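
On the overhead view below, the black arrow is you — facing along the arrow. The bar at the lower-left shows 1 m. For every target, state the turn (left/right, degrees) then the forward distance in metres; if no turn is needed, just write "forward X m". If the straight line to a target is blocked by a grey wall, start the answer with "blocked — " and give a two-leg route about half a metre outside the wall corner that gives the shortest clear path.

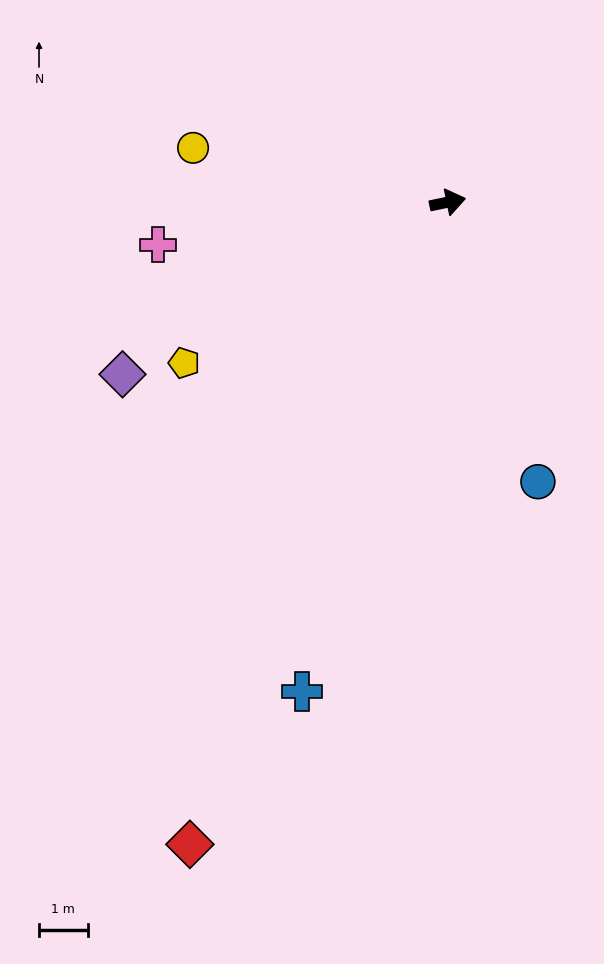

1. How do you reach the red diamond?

turn right 124°, forward 14.2 m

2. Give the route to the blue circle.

turn right 84°, forward 6.0 m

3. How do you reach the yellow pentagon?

turn right 160°, forward 6.4 m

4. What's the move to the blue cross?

turn right 118°, forward 10.5 m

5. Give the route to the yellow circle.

turn left 156°, forward 5.4 m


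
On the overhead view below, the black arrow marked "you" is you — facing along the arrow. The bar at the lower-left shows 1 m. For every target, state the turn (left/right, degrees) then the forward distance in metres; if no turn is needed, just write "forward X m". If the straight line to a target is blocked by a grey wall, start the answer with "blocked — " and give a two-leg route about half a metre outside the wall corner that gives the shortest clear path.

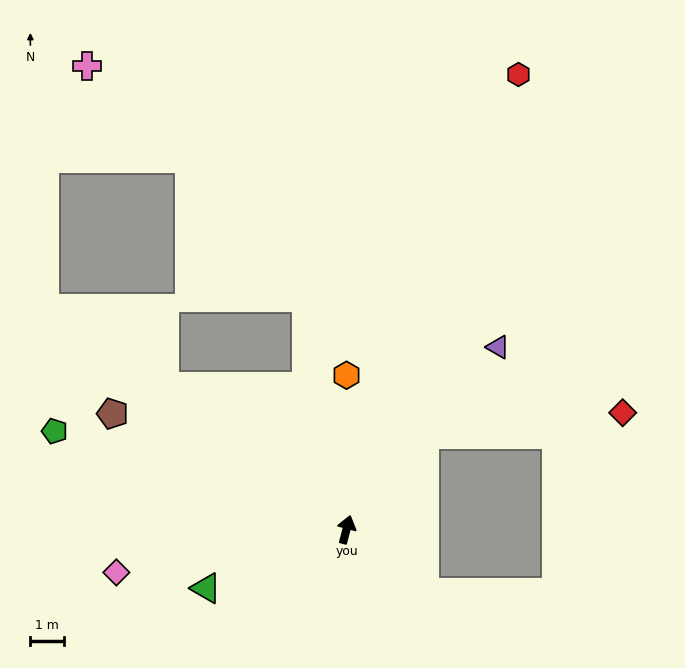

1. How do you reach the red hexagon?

turn right 6°, forward 14.3 m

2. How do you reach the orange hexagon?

turn left 15°, forward 4.5 m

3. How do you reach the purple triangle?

turn right 25°, forward 7.0 m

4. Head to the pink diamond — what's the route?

turn left 115°, forward 6.9 m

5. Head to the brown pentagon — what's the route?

turn left 78°, forward 7.7 m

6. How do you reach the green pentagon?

turn left 86°, forward 9.1 m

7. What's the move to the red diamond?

blocked — turn right 25°, forward 3.6 m, then turn right 44°, forward 5.9 m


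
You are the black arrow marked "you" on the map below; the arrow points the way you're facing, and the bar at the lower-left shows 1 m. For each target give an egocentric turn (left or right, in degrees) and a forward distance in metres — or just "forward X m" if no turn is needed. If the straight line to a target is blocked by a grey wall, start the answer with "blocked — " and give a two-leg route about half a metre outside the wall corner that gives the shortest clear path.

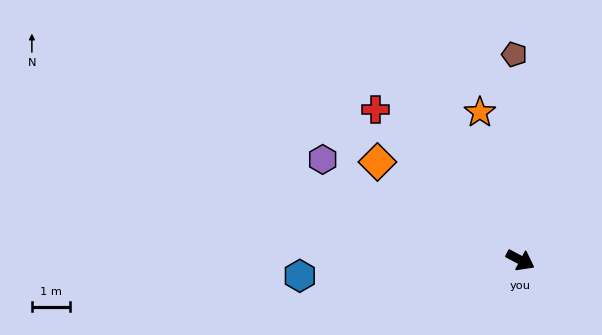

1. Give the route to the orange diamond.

turn left 174°, forward 4.6 m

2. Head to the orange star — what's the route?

turn left 133°, forward 4.0 m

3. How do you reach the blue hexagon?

turn right 148°, forward 5.8 m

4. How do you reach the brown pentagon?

turn left 120°, forward 5.4 m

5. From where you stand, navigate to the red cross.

turn left 162°, forward 5.5 m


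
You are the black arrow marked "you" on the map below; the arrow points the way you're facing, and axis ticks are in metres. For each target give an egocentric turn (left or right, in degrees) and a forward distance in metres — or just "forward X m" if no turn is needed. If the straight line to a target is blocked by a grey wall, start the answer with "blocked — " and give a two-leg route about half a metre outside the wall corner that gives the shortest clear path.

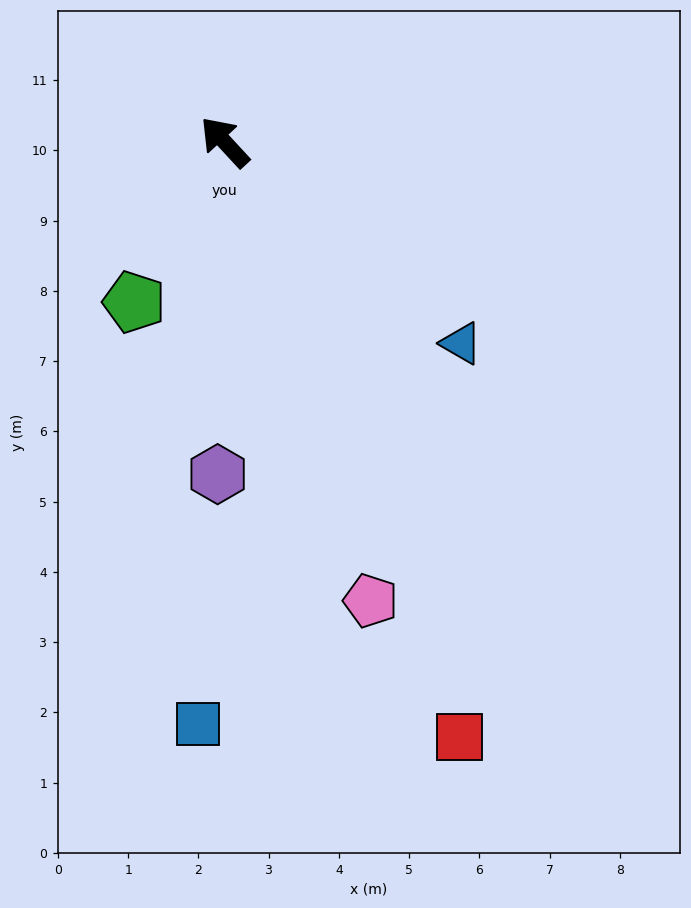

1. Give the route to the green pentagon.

turn left 108°, forward 2.6 m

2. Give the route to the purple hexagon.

turn left 136°, forward 4.7 m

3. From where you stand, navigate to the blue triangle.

turn right 173°, forward 4.4 m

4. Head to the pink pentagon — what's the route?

turn left 155°, forward 6.9 m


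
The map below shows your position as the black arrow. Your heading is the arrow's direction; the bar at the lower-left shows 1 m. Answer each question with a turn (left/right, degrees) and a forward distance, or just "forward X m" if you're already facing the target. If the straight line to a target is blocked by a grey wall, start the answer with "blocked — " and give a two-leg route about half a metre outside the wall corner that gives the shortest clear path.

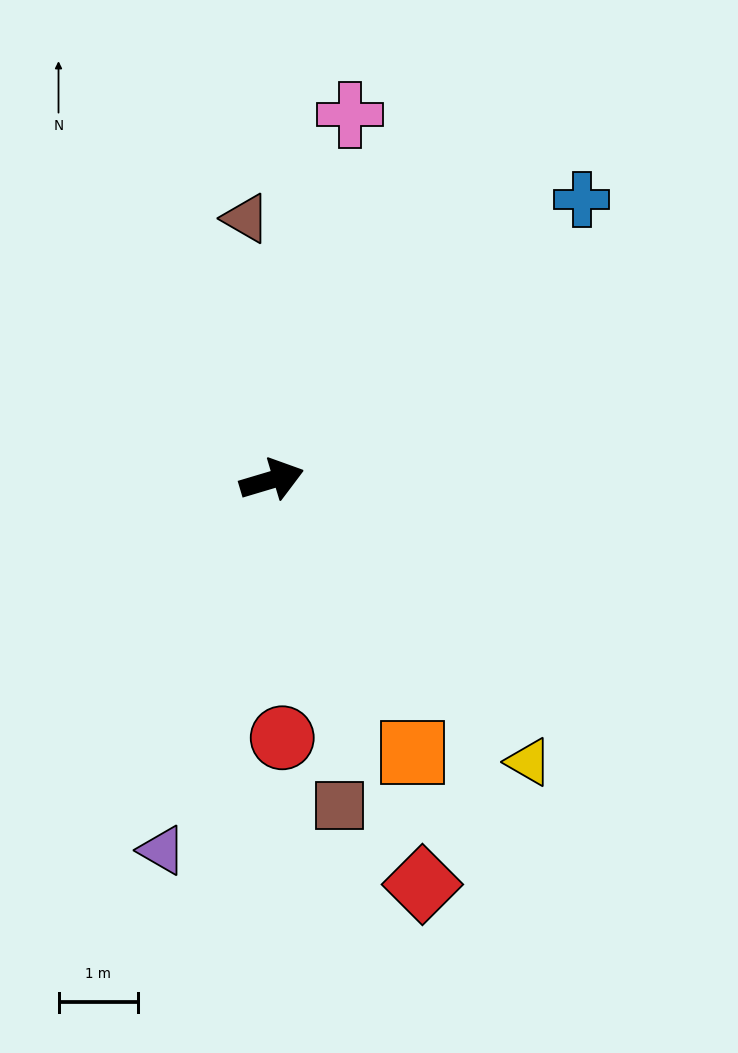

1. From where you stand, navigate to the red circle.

turn right 104°, forward 3.2 m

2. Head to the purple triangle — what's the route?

turn right 123°, forward 4.9 m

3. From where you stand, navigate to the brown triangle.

turn left 79°, forward 3.3 m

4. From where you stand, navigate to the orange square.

turn right 79°, forward 3.9 m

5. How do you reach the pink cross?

turn left 61°, forward 4.7 m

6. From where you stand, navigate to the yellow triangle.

turn right 64°, forward 4.8 m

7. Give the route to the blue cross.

turn left 26°, forward 5.3 m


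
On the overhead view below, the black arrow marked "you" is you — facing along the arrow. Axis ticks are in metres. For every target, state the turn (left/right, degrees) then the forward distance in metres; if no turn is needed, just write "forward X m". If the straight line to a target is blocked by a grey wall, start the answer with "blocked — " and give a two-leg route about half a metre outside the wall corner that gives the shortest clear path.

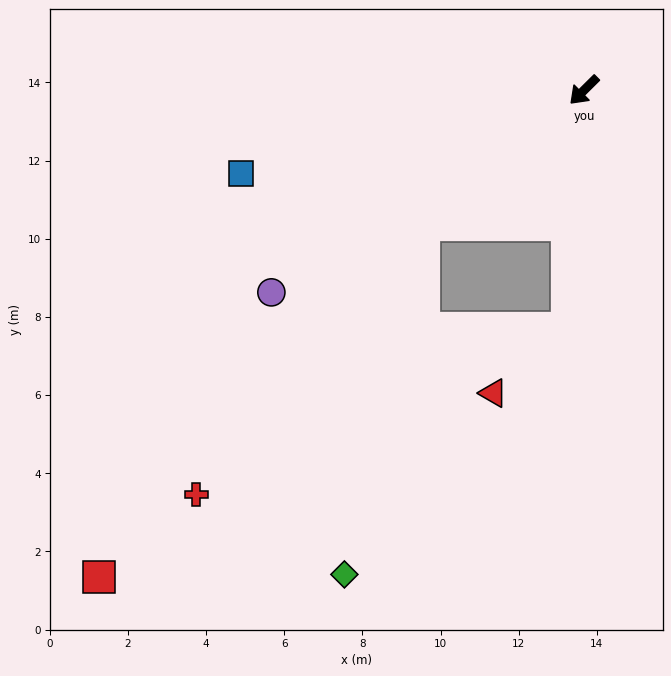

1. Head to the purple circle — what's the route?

turn right 12°, forward 9.5 m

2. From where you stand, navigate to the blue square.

turn right 31°, forward 9.0 m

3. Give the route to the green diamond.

blocked — turn right 5°, forward 5.4 m, then turn left 38°, forward 9.2 m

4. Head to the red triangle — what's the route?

blocked — turn left 41°, forward 6.1 m, then turn right 45°, forward 2.5 m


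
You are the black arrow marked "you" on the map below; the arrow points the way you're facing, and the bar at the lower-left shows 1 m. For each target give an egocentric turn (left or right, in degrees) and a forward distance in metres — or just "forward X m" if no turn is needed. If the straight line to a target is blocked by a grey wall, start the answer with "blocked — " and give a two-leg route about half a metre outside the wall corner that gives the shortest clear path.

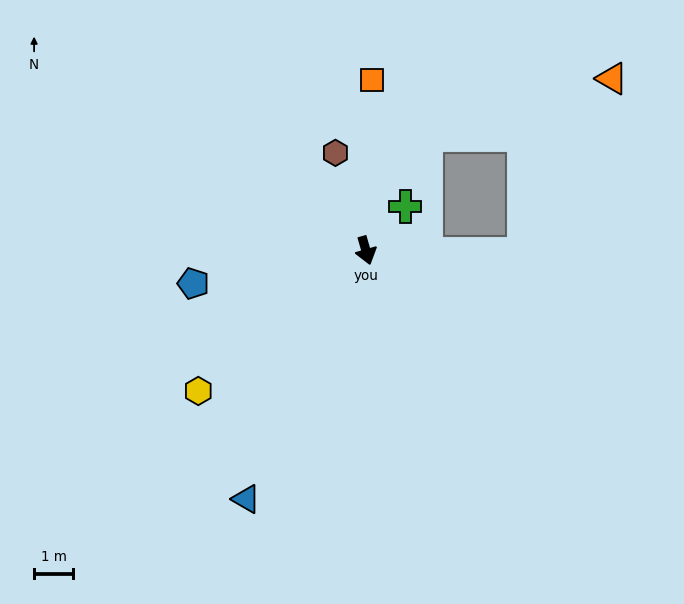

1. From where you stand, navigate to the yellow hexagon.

turn right 66°, forward 5.6 m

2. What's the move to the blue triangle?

turn right 42°, forward 7.1 m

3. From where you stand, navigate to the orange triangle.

blocked — turn left 73°, forward 4.1 m, then turn left 64°, forward 5.1 m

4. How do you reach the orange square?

turn left 162°, forward 4.4 m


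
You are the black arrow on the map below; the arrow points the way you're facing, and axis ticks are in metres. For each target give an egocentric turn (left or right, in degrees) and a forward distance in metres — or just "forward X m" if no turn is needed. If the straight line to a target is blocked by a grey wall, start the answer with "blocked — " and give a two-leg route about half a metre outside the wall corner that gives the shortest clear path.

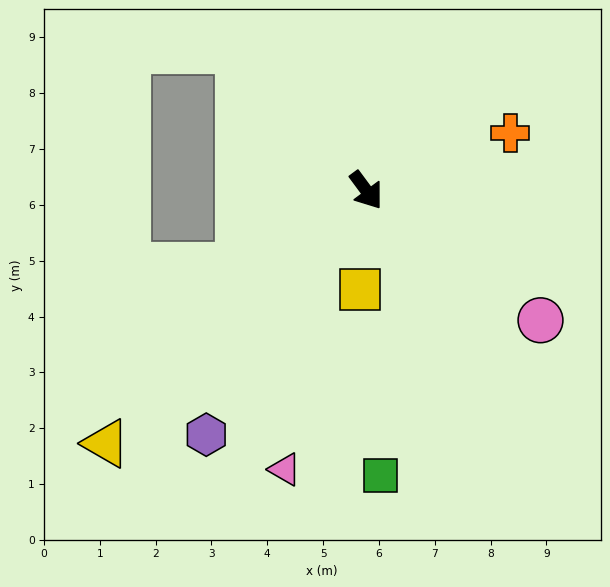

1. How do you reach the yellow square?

turn right 40°, forward 1.8 m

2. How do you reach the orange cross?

turn left 75°, forward 2.8 m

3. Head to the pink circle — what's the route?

turn left 17°, forward 3.9 m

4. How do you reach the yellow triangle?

turn right 82°, forward 6.5 m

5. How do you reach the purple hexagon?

turn right 70°, forward 5.2 m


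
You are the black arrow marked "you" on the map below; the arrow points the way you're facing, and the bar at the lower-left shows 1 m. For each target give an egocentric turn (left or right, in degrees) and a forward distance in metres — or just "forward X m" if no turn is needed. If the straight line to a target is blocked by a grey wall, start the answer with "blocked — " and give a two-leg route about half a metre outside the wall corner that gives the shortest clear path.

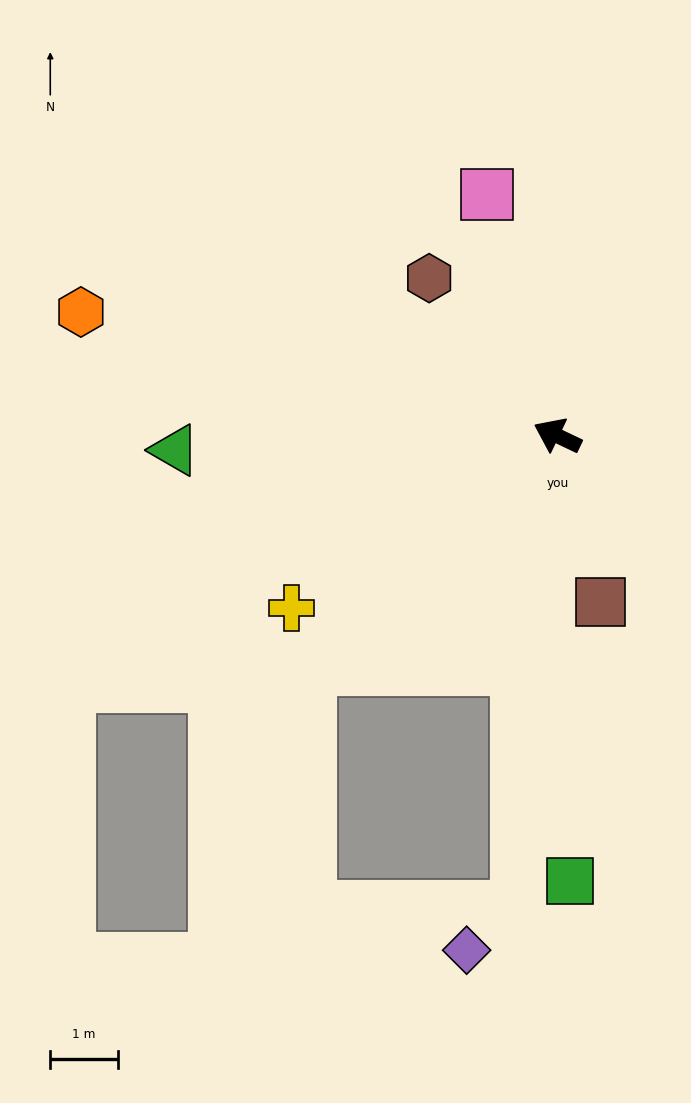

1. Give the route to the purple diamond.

blocked — turn left 111°, forward 7.0 m, then turn right 48°, forward 1.0 m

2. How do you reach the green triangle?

turn left 28°, forward 5.7 m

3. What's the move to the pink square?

turn right 48°, forward 3.7 m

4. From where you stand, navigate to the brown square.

turn left 130°, forward 2.5 m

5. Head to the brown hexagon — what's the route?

turn right 25°, forward 3.0 m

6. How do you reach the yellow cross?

turn left 58°, forward 4.7 m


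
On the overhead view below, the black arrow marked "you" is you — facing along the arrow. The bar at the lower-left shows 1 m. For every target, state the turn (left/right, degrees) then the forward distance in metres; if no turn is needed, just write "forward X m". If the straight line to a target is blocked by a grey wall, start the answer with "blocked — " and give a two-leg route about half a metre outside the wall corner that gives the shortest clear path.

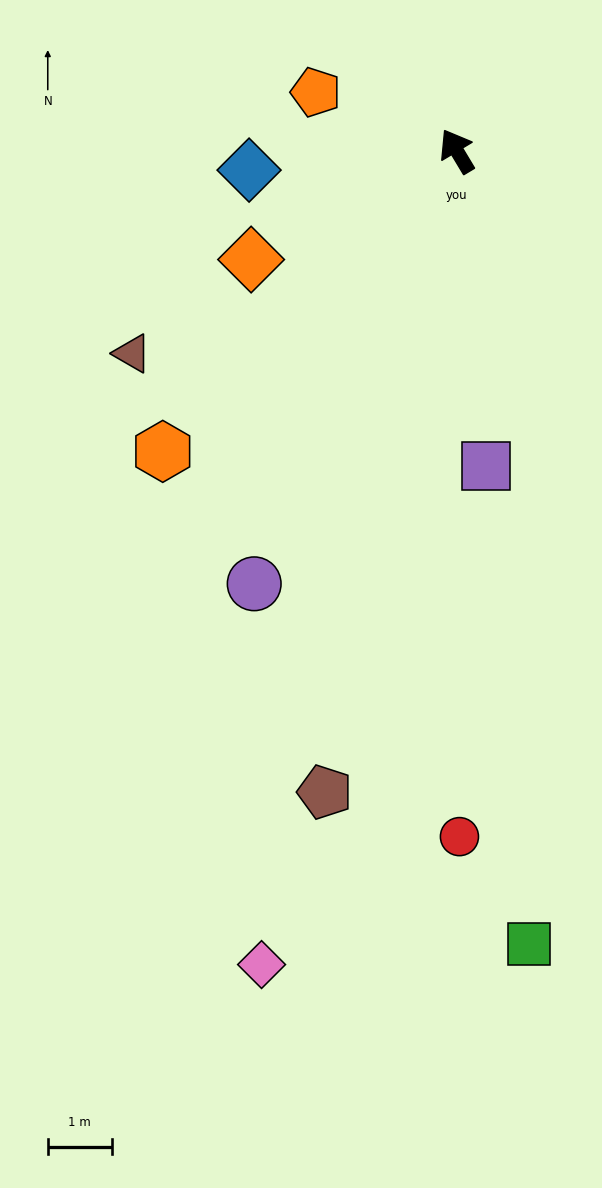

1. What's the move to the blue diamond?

turn left 64°, forward 3.3 m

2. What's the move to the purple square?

turn left 154°, forward 5.0 m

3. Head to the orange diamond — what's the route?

turn left 87°, forward 3.6 m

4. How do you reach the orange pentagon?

turn left 36°, forward 2.4 m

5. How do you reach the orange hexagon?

turn left 105°, forward 6.6 m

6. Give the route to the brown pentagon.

turn left 137°, forward 10.2 m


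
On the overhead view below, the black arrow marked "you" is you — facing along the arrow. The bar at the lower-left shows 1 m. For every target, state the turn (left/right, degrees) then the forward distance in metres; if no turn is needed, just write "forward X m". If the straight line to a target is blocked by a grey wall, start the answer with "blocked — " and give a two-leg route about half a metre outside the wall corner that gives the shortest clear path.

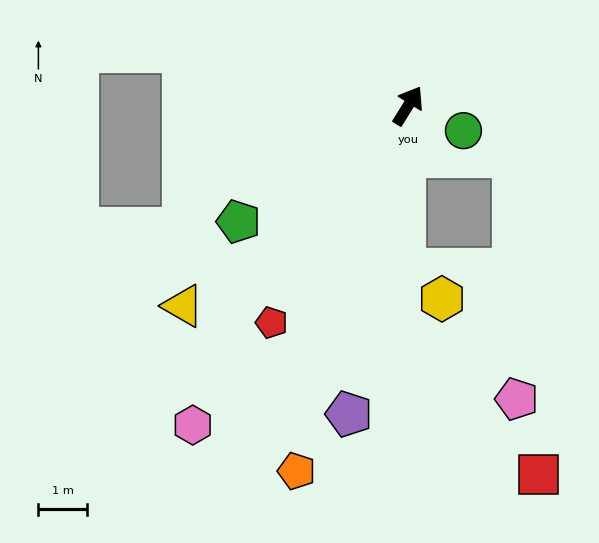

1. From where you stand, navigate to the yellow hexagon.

blocked — turn right 149°, forward 3.3 m, then turn left 51°, forward 1.0 m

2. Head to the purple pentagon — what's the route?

turn right 159°, forward 6.4 m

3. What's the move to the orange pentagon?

turn right 165°, forward 7.8 m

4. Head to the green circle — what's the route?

turn right 83°, forward 1.2 m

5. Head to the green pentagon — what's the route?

turn left 156°, forward 4.2 m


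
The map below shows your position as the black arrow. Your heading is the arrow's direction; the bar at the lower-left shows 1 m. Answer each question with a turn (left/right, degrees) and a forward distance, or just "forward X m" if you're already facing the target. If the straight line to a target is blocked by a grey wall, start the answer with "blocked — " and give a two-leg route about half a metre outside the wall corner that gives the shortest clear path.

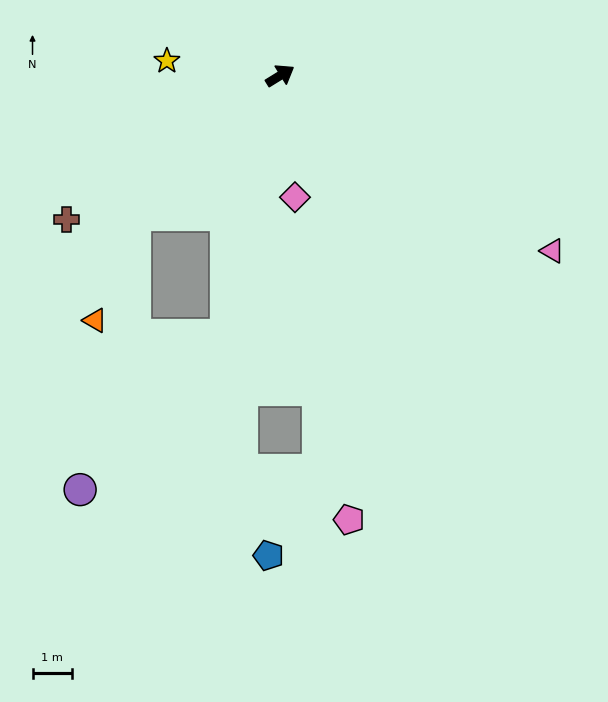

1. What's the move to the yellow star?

turn left 141°, forward 2.9 m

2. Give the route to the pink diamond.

turn right 115°, forward 3.1 m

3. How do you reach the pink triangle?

turn right 65°, forward 8.3 m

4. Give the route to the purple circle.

blocked — turn right 133°, forward 6.8 m, then turn right 32°, forward 5.4 m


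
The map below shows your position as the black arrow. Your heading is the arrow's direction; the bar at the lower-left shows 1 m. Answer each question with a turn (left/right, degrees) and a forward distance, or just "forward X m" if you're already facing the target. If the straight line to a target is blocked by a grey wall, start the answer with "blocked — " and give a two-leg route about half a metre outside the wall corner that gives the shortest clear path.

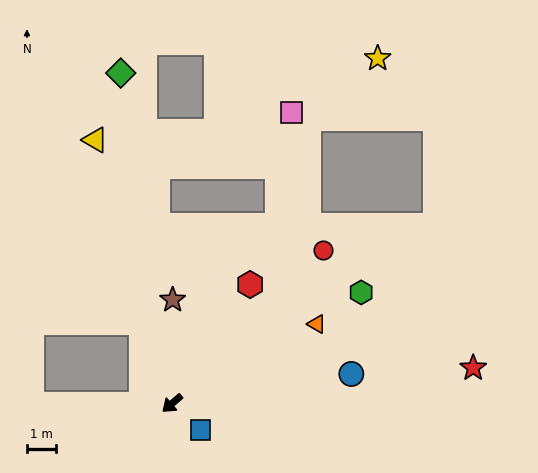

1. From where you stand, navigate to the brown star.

turn right 131°, forward 3.6 m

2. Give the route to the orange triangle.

turn left 168°, forward 5.7 m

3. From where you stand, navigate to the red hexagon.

turn right 164°, forward 4.9 m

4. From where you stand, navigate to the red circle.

turn right 175°, forward 7.4 m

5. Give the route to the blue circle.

turn left 149°, forward 6.2 m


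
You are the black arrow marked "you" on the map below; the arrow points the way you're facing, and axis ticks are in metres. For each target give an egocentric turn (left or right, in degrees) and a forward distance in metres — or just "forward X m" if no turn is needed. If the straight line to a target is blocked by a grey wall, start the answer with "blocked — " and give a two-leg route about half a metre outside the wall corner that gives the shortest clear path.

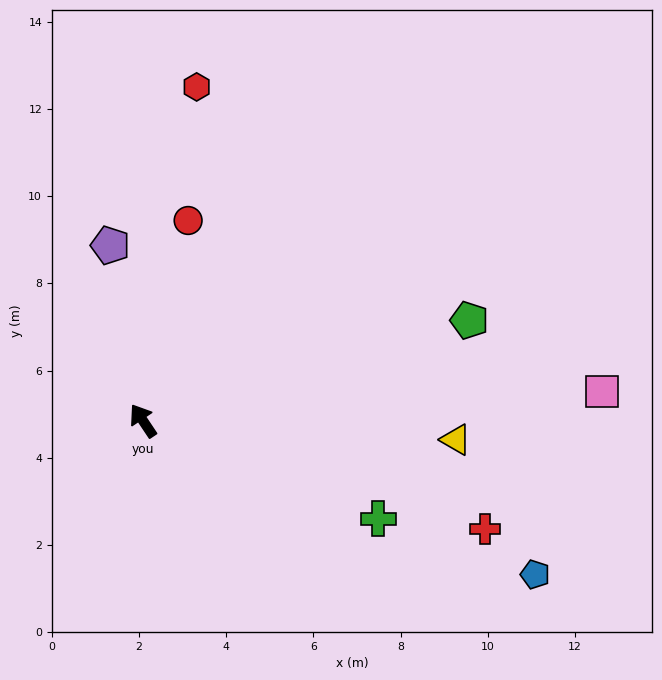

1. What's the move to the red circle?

turn right 46°, forward 4.7 m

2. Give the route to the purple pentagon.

turn right 23°, forward 4.1 m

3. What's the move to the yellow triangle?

turn right 127°, forward 7.2 m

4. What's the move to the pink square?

turn right 120°, forward 10.5 m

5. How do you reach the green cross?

turn right 146°, forward 5.8 m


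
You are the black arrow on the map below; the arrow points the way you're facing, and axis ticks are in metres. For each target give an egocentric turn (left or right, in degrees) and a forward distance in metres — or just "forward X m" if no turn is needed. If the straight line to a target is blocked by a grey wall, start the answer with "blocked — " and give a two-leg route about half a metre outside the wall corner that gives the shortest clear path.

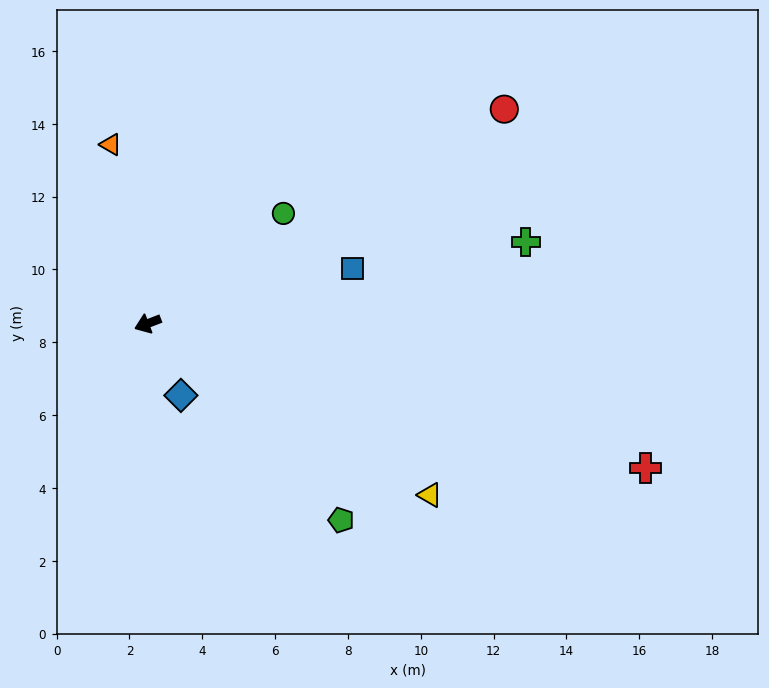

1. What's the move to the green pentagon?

turn left 113°, forward 7.6 m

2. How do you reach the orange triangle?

turn right 99°, forward 5.0 m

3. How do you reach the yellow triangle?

turn left 128°, forward 9.1 m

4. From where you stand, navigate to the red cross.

turn left 143°, forward 14.2 m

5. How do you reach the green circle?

turn right 162°, forward 4.8 m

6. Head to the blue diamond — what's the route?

turn left 94°, forward 2.2 m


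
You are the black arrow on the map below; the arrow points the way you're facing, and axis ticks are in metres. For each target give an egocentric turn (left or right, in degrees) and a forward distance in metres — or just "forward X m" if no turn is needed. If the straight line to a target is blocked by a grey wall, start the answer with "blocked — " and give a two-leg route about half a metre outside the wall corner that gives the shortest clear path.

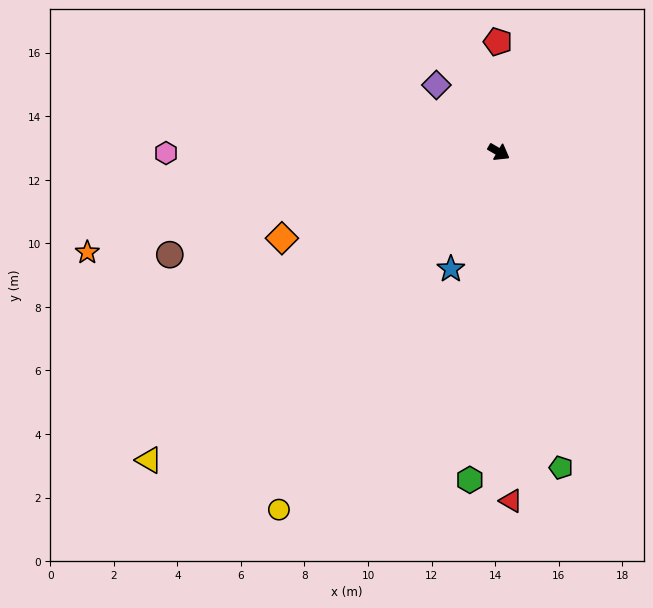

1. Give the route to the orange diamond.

turn right 128°, forward 7.3 m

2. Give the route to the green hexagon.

turn right 65°, forward 10.4 m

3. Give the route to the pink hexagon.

turn right 150°, forward 10.5 m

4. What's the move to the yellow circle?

turn right 91°, forward 13.2 m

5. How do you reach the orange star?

turn right 136°, forward 13.3 m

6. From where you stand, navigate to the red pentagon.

turn left 121°, forward 3.5 m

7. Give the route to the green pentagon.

turn right 49°, forward 10.1 m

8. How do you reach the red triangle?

turn right 58°, forward 11.0 m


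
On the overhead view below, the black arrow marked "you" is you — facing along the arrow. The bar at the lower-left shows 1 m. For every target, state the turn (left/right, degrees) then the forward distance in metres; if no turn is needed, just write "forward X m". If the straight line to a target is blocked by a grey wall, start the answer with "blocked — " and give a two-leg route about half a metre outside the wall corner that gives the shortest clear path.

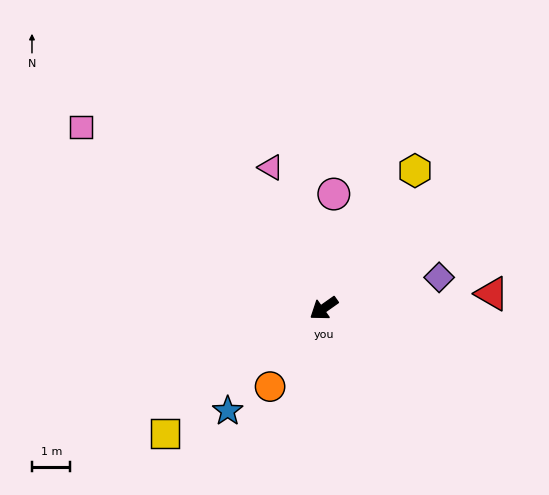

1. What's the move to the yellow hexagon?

turn right 159°, forward 4.3 m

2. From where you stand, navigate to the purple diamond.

turn left 160°, forward 3.1 m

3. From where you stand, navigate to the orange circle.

turn left 20°, forward 2.5 m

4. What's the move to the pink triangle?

turn right 105°, forward 3.9 m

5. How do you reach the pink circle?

turn right 130°, forward 3.0 m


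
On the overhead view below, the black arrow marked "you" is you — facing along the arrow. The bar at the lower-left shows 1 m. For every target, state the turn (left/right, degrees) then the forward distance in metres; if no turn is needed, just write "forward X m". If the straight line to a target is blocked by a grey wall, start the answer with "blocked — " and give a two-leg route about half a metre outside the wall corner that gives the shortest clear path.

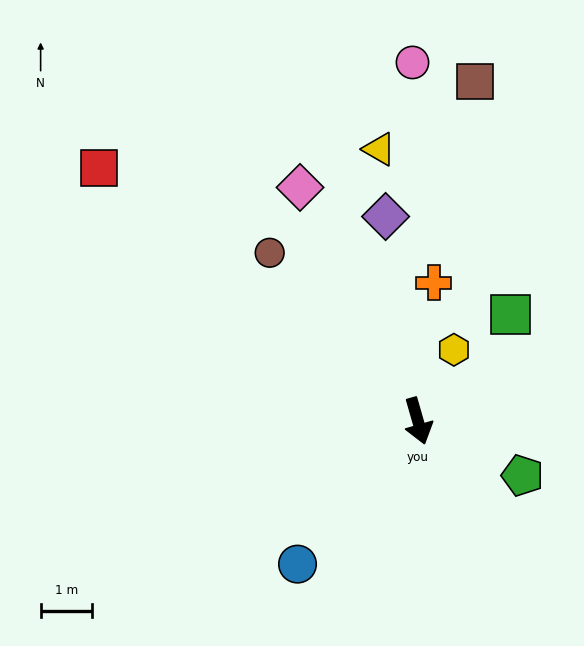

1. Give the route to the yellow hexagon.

turn left 137°, forward 1.5 m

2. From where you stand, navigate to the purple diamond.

turn left 173°, forward 4.0 m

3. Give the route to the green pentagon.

turn left 47°, forward 2.3 m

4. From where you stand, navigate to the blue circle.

turn right 56°, forward 3.6 m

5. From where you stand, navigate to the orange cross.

turn left 158°, forward 2.7 m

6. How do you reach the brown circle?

turn right 155°, forward 4.3 m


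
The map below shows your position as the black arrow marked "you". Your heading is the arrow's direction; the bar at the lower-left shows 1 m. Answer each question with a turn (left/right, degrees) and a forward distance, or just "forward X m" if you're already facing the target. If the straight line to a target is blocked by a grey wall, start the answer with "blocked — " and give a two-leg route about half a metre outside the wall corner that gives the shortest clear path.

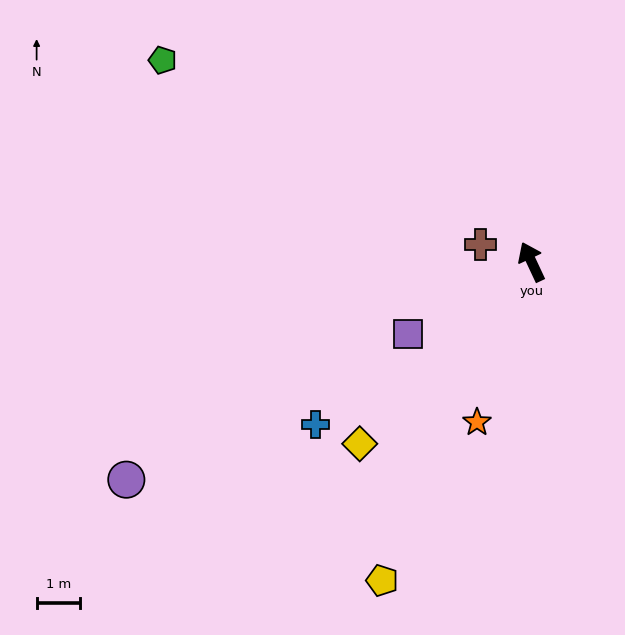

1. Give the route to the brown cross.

turn left 46°, forward 1.2 m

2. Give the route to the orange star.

turn left 136°, forward 3.9 m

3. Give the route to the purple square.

turn left 95°, forward 3.3 m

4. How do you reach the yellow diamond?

turn left 112°, forward 5.7 m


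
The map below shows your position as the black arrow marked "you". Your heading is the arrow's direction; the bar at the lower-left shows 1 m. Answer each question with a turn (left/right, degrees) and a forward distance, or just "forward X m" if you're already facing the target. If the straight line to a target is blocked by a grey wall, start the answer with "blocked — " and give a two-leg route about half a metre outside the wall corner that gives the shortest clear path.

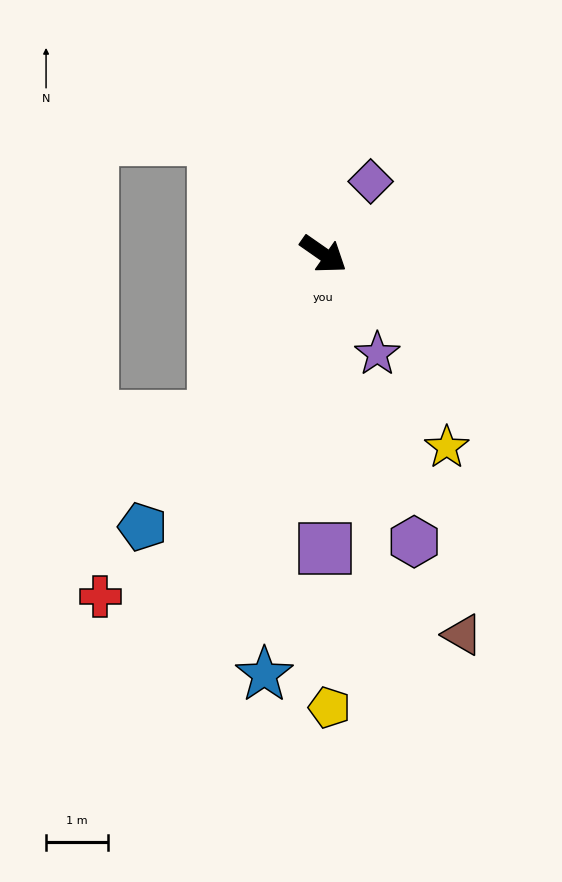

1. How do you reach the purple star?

turn right 27°, forward 1.8 m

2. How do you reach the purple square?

turn right 55°, forward 4.8 m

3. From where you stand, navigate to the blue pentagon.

turn right 89°, forward 5.3 m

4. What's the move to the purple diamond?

turn left 92°, forward 1.4 m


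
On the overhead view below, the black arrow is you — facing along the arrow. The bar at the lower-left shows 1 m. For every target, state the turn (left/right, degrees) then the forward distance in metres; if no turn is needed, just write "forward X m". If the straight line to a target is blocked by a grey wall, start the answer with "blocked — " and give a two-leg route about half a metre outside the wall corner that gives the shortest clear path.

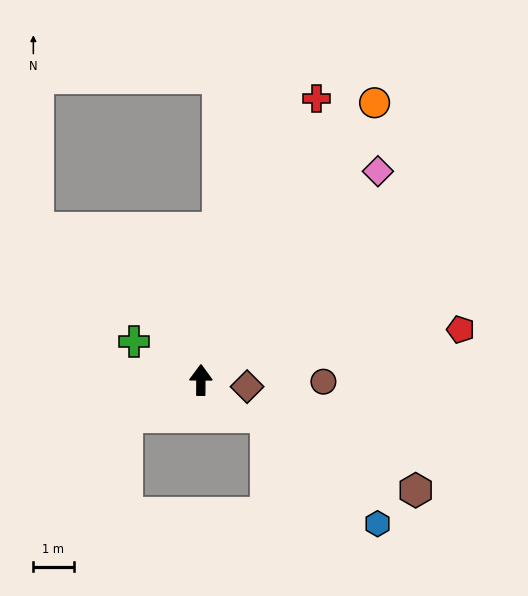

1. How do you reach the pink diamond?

turn right 40°, forward 6.8 m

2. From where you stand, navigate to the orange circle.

turn right 32°, forward 8.1 m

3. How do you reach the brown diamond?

turn right 98°, forward 1.2 m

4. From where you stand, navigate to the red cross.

turn right 22°, forward 7.6 m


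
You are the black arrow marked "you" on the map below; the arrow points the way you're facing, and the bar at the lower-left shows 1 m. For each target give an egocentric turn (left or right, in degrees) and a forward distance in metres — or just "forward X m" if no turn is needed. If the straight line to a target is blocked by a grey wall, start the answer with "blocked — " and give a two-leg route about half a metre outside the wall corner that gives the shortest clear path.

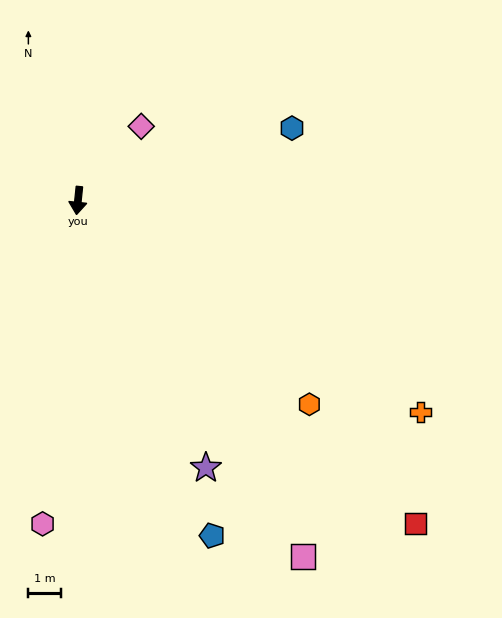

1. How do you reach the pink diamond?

turn left 145°, forward 3.0 m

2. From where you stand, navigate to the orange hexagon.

turn left 55°, forward 9.5 m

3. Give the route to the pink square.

turn left 38°, forward 13.0 m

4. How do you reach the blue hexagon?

turn left 115°, forward 7.0 m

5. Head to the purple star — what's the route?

turn left 31°, forward 9.2 m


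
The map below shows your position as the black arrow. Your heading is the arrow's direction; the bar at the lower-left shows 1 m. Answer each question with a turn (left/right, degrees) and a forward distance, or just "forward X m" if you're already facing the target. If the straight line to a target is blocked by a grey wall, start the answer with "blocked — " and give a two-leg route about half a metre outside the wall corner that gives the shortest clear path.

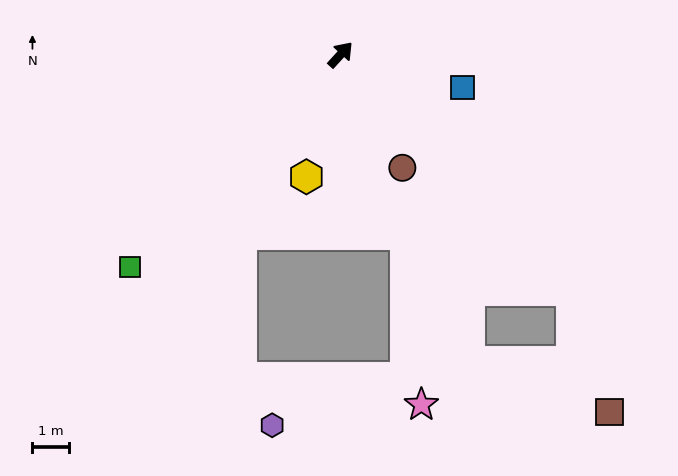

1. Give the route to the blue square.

turn right 63°, forward 3.5 m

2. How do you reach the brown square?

blocked — turn right 93°, forward 9.0 m, then turn right 27°, forward 3.5 m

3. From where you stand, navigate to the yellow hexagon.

turn right 153°, forward 3.5 m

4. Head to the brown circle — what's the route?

turn right 109°, forward 3.5 m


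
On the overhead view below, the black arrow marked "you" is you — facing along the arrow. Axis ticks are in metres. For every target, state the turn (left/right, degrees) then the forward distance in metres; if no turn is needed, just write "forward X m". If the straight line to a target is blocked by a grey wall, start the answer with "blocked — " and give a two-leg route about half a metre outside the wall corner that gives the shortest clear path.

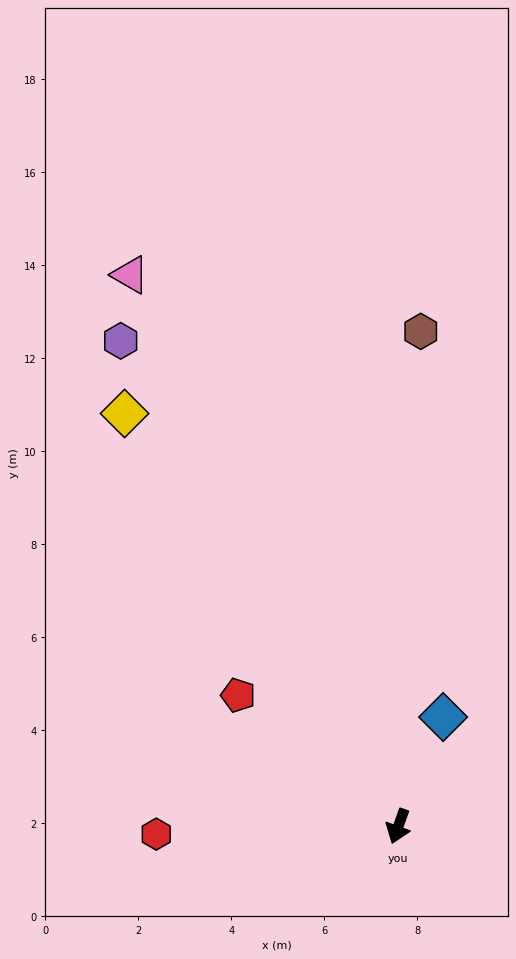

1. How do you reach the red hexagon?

turn right 68°, forward 5.2 m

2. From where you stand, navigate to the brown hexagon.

turn right 163°, forward 10.7 m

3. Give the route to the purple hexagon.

turn right 130°, forward 12.0 m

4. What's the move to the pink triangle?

turn right 134°, forward 13.2 m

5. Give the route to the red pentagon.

turn right 110°, forward 4.4 m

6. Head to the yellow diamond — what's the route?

turn right 127°, forward 10.6 m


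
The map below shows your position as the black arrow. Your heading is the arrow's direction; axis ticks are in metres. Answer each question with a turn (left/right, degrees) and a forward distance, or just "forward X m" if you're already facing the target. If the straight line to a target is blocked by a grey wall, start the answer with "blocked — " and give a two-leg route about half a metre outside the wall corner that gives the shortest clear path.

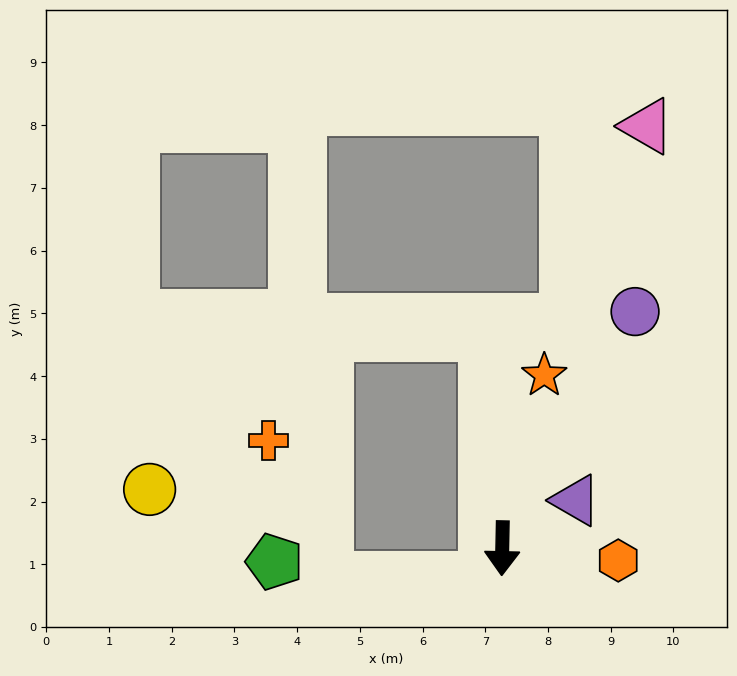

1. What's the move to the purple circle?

turn left 152°, forward 4.3 m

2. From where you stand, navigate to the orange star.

turn left 168°, forward 2.8 m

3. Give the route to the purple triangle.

turn left 124°, forward 1.4 m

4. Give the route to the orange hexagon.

turn left 85°, forward 1.9 m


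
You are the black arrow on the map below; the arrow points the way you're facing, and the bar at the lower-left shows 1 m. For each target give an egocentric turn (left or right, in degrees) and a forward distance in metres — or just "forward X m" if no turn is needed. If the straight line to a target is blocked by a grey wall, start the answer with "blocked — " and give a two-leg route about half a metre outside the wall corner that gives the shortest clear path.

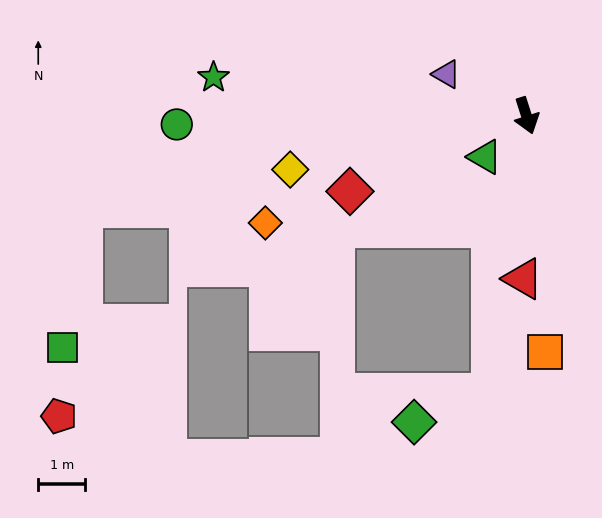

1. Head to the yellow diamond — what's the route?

turn right 95°, forward 5.2 m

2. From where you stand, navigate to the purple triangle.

turn right 135°, forward 1.9 m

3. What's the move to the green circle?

turn right 106°, forward 7.5 m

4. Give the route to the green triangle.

turn right 63°, forward 1.2 m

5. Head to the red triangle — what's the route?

turn right 19°, forward 3.5 m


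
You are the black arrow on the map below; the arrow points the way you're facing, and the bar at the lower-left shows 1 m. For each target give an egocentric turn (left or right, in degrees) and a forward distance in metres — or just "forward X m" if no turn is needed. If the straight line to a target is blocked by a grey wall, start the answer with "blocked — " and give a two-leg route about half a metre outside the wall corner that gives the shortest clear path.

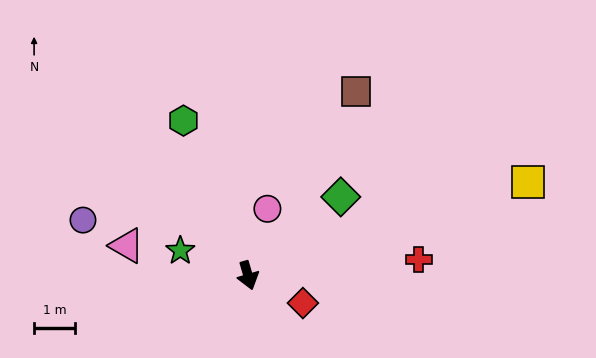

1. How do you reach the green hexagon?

turn right 174°, forward 4.1 m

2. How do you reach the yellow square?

turn left 92°, forward 7.3 m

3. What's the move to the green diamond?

turn left 114°, forward 3.0 m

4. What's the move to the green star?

turn right 126°, forward 1.8 m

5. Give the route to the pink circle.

turn left 148°, forward 1.7 m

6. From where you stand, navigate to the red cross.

turn left 79°, forward 4.2 m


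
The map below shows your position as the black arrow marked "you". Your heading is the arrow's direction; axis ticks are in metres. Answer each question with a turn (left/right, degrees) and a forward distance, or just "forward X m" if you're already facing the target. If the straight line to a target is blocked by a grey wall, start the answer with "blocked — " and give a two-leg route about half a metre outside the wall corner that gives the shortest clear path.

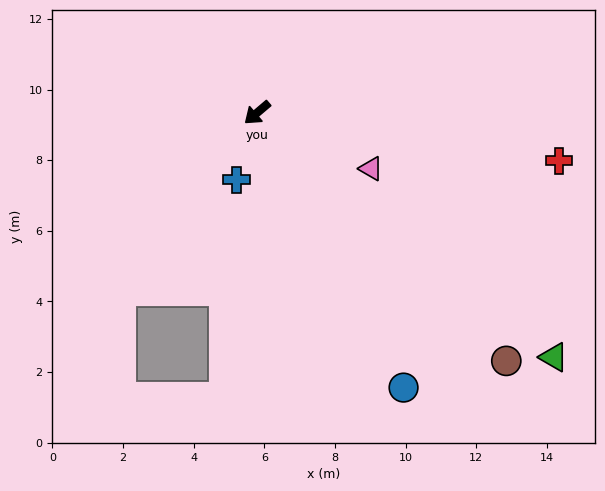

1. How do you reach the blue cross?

turn left 33°, forward 2.0 m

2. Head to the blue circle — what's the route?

turn left 78°, forward 8.8 m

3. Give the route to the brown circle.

turn left 95°, forward 10.0 m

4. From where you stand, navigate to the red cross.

turn left 131°, forward 8.7 m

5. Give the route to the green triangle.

turn left 100°, forward 10.9 m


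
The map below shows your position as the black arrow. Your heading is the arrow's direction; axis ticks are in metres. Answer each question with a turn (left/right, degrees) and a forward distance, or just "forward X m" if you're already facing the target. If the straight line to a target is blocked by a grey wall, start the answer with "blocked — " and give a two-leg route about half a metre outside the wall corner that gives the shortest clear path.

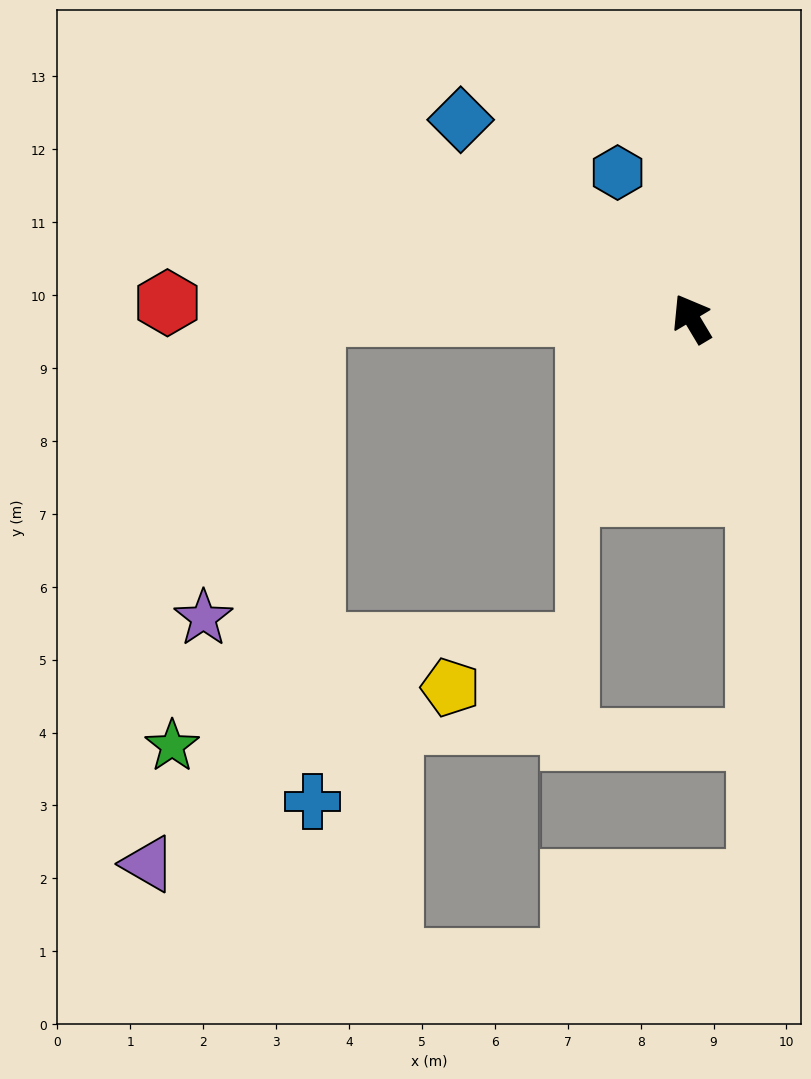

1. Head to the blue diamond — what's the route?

turn left 18°, forward 4.2 m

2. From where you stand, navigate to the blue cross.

blocked — turn left 59°, forward 5.2 m, then turn left 90°, forward 6.7 m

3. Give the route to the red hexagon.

turn left 57°, forward 7.2 m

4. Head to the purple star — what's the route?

blocked — turn left 59°, forward 5.2 m, then turn left 70°, forward 4.4 m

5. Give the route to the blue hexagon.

turn right 4°, forward 2.2 m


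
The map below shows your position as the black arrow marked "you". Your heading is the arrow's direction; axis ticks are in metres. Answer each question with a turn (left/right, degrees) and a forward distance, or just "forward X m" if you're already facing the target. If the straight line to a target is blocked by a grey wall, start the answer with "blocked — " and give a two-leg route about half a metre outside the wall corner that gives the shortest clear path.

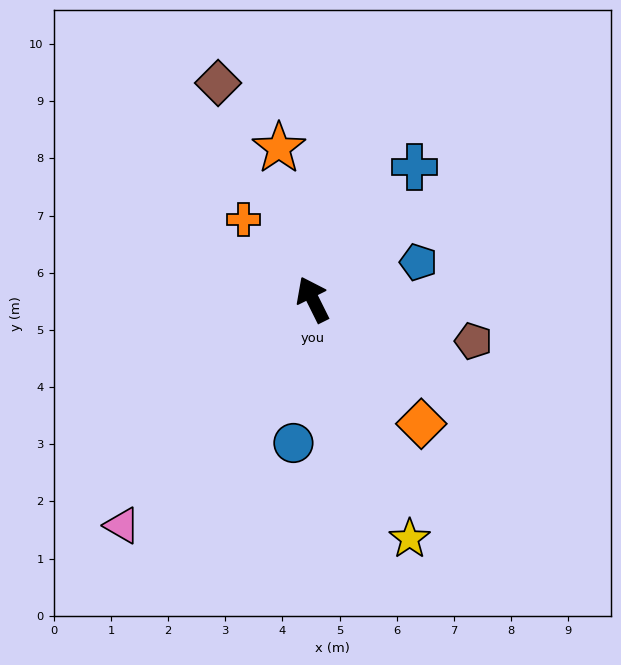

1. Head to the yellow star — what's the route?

turn left 176°, forward 4.5 m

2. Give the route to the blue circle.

turn left 146°, forward 2.5 m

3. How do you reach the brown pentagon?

turn right 131°, forward 2.9 m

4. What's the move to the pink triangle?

turn left 113°, forward 5.2 m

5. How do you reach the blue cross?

turn right 64°, forward 2.9 m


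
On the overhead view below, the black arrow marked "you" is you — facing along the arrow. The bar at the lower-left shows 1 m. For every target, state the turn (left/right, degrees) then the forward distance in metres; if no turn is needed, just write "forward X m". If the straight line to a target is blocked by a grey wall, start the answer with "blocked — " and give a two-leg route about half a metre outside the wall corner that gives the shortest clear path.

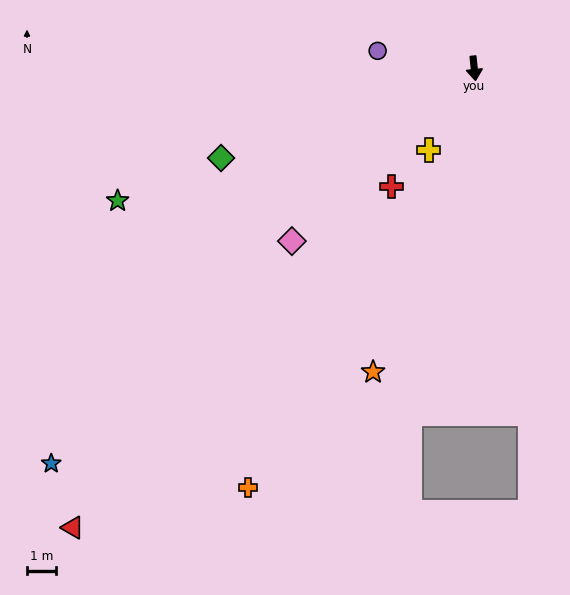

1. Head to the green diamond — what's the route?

turn right 76°, forward 9.3 m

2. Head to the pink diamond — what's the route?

turn right 52°, forward 8.7 m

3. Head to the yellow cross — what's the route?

turn right 35°, forward 3.2 m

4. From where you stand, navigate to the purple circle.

turn right 106°, forward 3.4 m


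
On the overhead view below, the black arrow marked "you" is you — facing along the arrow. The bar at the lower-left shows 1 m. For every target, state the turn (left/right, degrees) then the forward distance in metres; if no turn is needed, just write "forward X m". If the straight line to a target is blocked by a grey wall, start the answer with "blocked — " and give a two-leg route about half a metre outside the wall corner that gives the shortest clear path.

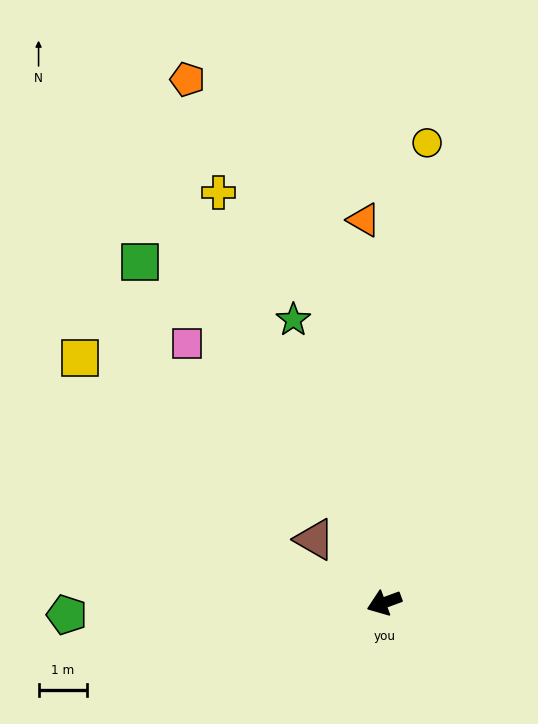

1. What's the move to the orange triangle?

turn right 107°, forward 7.9 m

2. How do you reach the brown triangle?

turn right 63°, forward 1.9 m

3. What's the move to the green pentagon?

turn right 18°, forward 6.6 m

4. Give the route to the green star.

turn right 92°, forward 6.1 m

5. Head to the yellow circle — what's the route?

turn right 116°, forward 9.6 m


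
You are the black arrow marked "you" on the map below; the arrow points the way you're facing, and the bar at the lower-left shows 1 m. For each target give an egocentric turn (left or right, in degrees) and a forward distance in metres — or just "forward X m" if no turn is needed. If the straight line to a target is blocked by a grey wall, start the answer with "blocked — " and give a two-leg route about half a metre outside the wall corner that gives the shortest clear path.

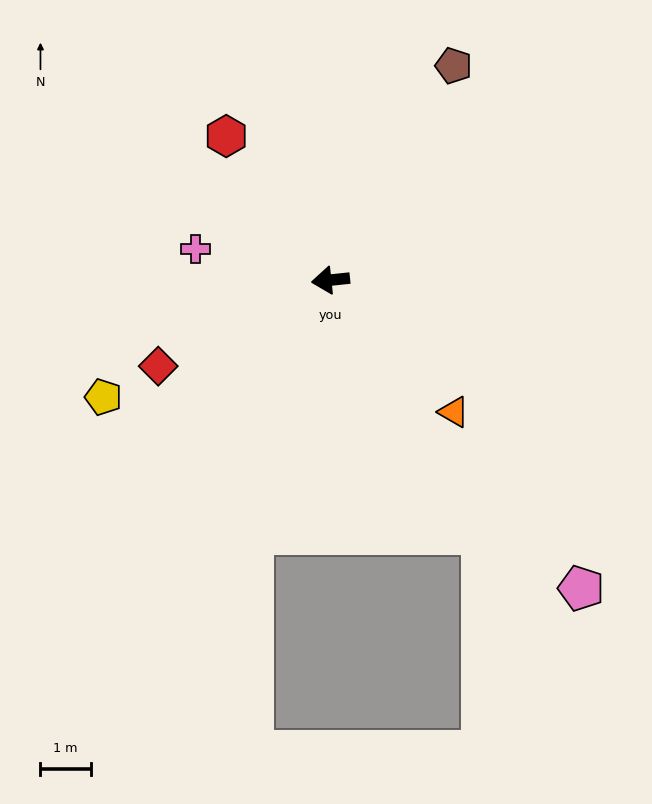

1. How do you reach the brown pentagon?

turn right 126°, forward 4.9 m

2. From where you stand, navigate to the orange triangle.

turn left 127°, forward 3.6 m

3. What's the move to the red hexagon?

turn right 60°, forward 3.5 m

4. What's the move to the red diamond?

turn left 21°, forward 3.8 m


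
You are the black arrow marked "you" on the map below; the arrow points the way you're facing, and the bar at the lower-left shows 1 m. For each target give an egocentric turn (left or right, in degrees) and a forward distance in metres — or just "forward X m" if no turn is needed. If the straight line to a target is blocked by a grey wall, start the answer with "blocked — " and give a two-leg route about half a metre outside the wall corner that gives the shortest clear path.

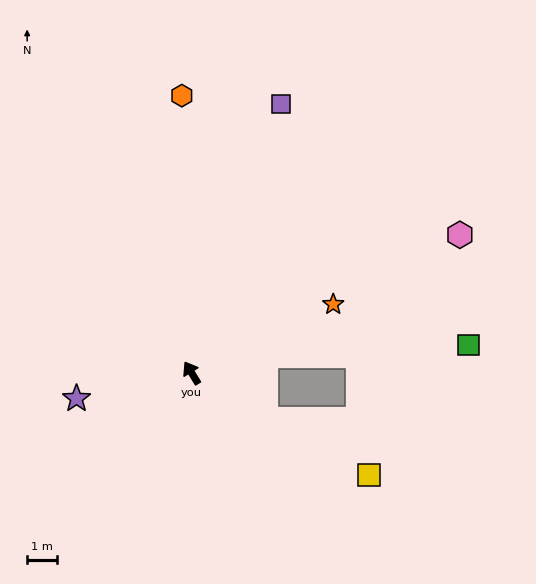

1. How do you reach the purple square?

turn right 50°, forward 9.4 m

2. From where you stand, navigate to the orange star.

turn right 96°, forward 5.2 m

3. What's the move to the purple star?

turn left 71°, forward 3.9 m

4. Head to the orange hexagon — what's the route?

turn right 29°, forward 9.2 m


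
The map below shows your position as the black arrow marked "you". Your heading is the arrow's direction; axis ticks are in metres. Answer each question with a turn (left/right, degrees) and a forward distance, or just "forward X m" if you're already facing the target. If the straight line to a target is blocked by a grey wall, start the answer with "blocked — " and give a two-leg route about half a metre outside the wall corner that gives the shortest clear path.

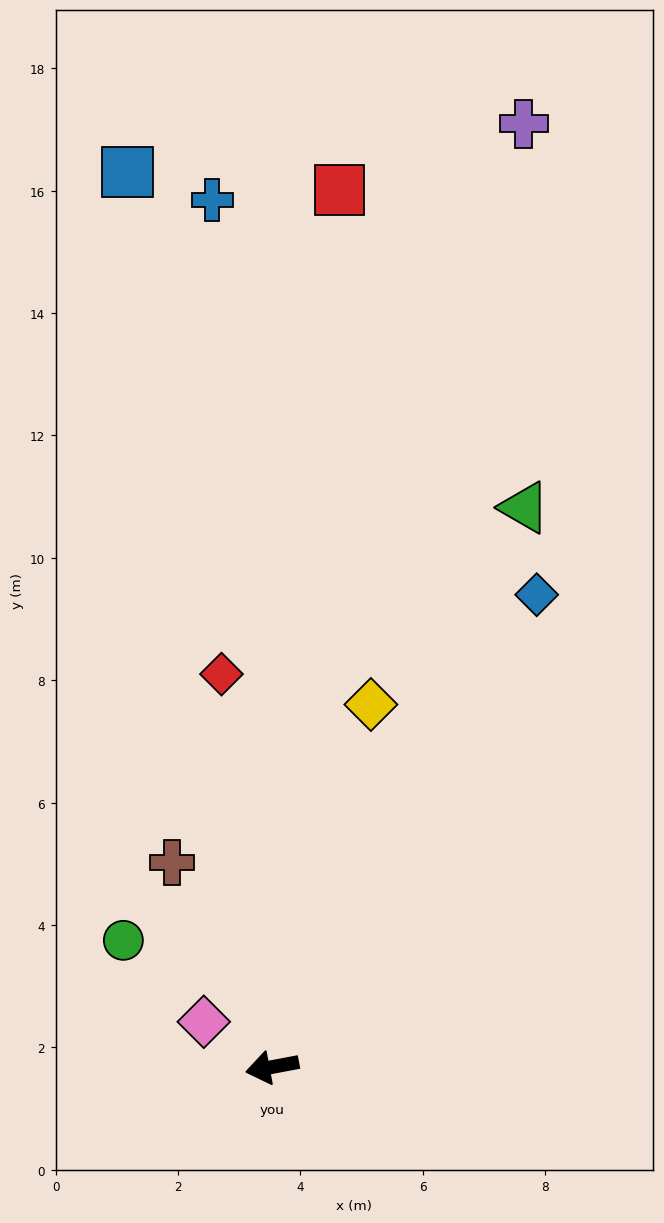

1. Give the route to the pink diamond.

turn right 44°, forward 1.3 m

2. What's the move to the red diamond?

turn right 93°, forward 6.5 m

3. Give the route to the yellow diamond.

turn right 116°, forward 6.1 m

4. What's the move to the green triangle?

turn right 125°, forward 10.0 m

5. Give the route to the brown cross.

turn right 75°, forward 3.7 m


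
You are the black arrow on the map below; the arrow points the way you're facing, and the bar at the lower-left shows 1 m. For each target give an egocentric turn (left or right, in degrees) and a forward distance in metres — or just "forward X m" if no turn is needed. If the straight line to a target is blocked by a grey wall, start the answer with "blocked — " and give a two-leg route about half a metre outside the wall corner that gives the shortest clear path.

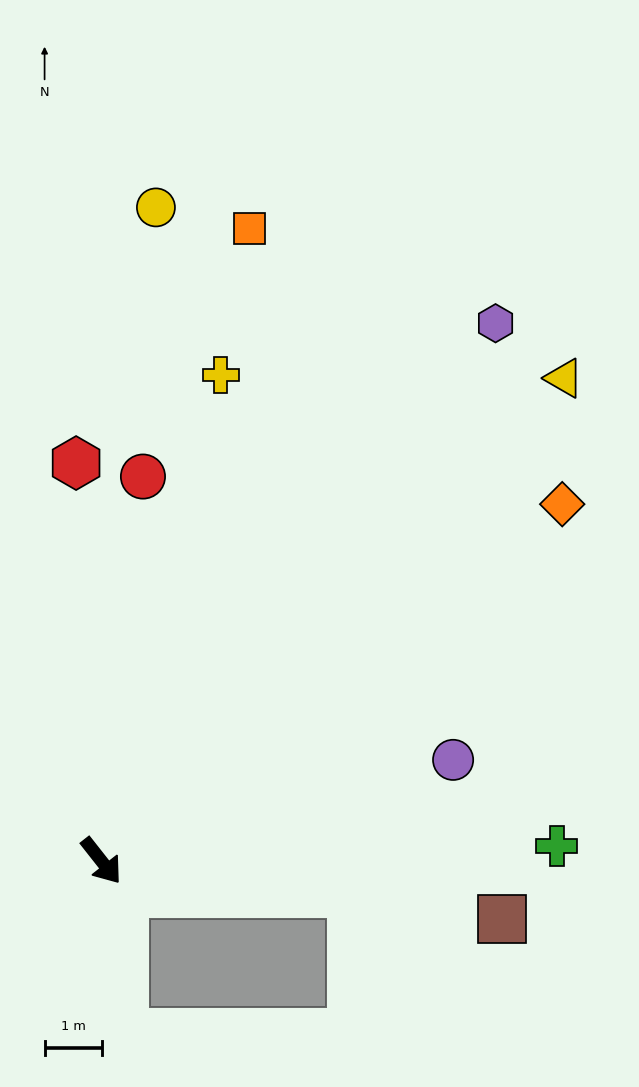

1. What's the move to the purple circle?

turn left 68°, forward 6.4 m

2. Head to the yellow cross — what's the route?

turn left 128°, forward 8.8 m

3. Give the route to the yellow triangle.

turn left 98°, forward 11.7 m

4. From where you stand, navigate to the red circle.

turn left 136°, forward 6.8 m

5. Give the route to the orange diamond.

turn left 90°, forward 10.2 m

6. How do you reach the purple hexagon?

turn left 106°, forward 11.7 m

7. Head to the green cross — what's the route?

turn left 54°, forward 8.0 m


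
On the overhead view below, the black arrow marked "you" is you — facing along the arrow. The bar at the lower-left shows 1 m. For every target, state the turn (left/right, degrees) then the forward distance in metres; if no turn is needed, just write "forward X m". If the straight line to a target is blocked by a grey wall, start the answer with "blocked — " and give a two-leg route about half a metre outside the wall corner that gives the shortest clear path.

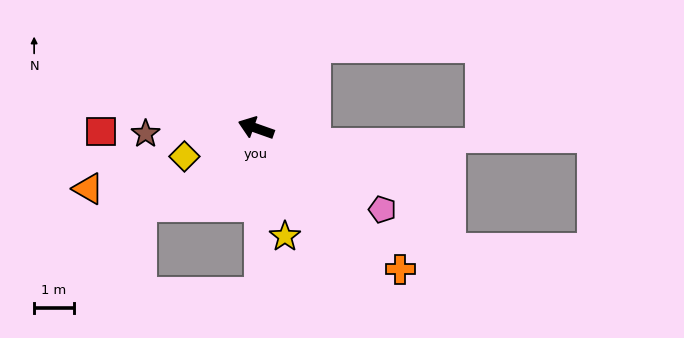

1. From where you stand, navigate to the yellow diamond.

turn left 41°, forward 1.9 m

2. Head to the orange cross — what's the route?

turn left 155°, forward 5.1 m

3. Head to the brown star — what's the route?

turn left 22°, forward 2.8 m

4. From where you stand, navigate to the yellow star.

turn left 124°, forward 2.8 m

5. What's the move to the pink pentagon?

turn left 167°, forward 3.8 m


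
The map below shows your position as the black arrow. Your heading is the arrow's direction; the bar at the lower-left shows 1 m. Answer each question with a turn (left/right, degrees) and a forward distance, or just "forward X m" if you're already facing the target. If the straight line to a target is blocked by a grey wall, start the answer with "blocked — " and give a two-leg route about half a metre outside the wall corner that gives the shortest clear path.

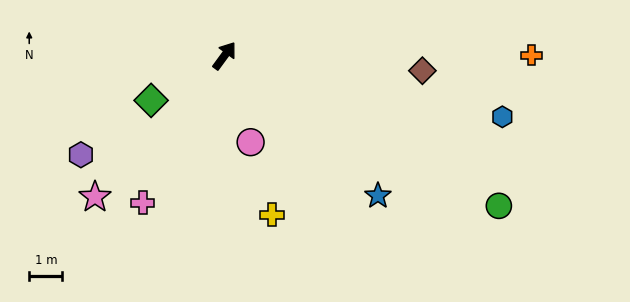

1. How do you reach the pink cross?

turn right 173°, forward 5.1 m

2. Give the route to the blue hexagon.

turn right 66°, forward 8.6 m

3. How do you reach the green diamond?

turn left 158°, forward 2.6 m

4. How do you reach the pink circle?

turn right 127°, forward 2.7 m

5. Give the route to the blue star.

turn right 96°, forward 6.3 m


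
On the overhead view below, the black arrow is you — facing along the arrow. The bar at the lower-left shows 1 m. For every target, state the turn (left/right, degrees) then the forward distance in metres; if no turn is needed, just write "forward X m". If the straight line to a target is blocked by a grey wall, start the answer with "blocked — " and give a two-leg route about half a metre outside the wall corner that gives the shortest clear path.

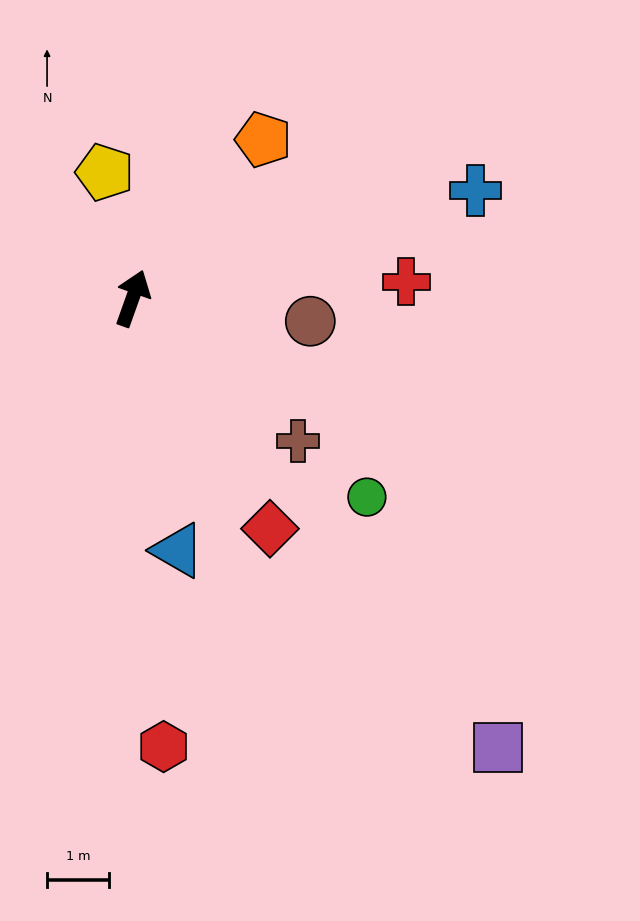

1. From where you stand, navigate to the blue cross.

turn right 53°, forward 5.8 m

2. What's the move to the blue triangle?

turn right 150°, forward 4.2 m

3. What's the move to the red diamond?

turn right 130°, forward 4.4 m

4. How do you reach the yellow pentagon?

turn left 32°, forward 2.1 m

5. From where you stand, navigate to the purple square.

turn right 121°, forward 9.4 m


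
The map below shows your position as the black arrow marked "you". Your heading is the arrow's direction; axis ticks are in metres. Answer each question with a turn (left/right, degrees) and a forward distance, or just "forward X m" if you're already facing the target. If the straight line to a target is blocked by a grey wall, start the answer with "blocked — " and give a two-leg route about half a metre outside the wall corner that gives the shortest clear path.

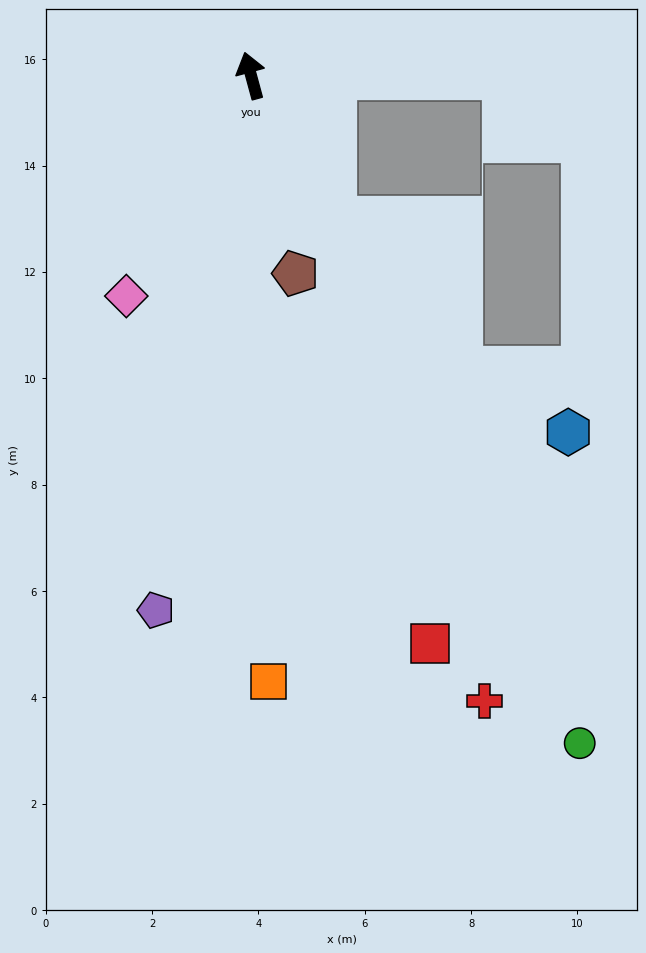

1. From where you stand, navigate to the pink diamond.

turn left 135°, forward 4.8 m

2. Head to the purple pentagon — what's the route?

turn left 155°, forward 10.2 m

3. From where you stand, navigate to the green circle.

turn right 169°, forward 14.0 m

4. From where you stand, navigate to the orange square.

turn left 166°, forward 11.4 m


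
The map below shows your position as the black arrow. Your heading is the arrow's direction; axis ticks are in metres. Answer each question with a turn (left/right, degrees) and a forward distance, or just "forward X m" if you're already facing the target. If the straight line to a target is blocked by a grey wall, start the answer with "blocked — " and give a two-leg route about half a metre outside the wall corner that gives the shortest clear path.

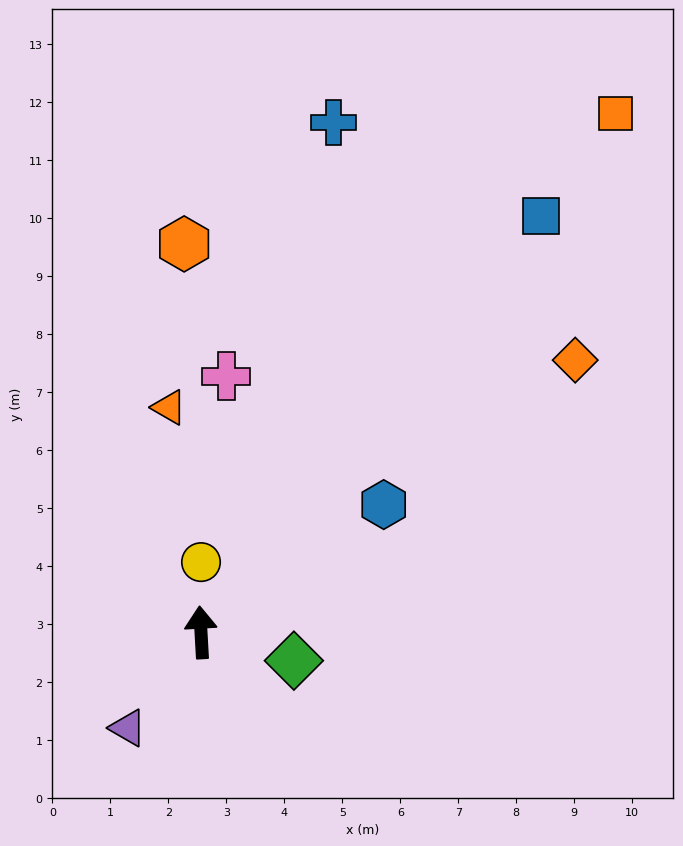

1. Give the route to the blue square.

turn right 42°, forward 9.3 m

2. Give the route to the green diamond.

turn right 110°, forward 1.7 m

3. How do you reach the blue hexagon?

turn right 58°, forward 3.8 m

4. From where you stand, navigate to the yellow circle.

turn right 3°, forward 1.2 m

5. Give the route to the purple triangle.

turn left 139°, forward 2.1 m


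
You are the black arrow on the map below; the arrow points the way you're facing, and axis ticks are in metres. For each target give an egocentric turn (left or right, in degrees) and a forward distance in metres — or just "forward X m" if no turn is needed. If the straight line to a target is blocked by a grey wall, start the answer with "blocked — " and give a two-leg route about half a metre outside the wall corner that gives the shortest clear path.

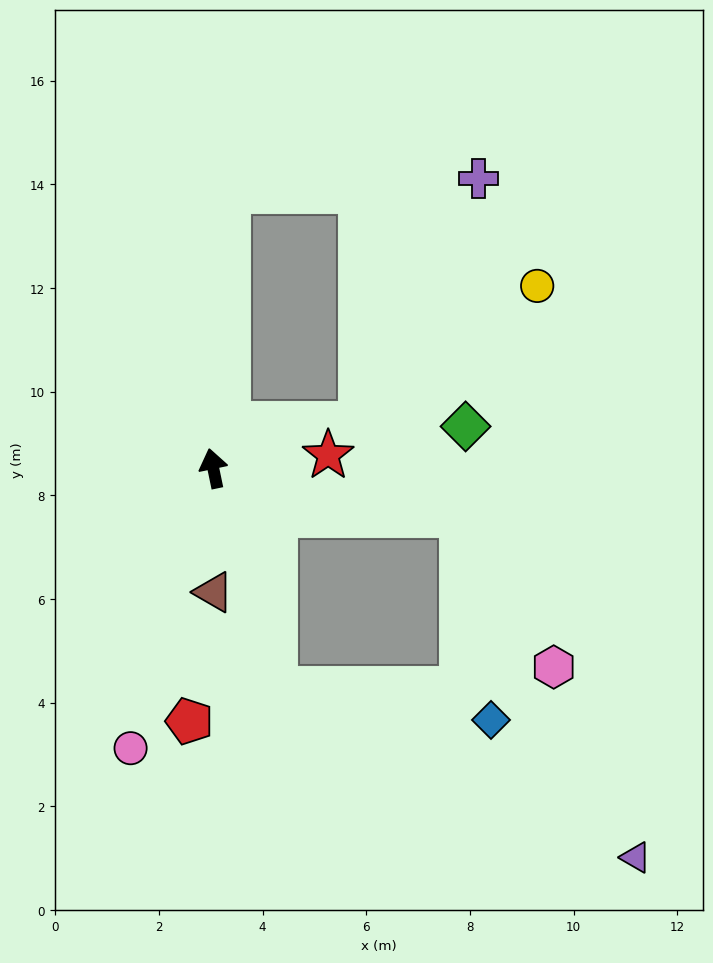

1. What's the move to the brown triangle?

turn left 168°, forward 2.4 m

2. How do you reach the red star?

turn right 95°, forward 2.2 m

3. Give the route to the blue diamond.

blocked — turn right 176°, forward 4.4 m, then turn left 66°, forward 4.2 m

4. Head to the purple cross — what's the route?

blocked — turn right 15°, forward 5.3 m, then turn right 84°, forward 4.8 m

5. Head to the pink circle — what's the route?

turn left 152°, forward 5.6 m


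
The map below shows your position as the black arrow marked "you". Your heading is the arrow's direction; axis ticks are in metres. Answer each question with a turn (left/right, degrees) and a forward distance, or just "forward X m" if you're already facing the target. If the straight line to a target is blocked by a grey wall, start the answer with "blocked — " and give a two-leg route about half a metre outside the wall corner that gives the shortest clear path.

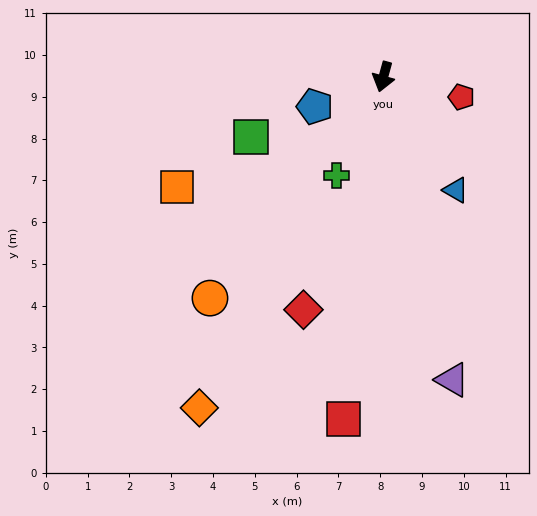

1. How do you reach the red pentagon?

turn left 91°, forward 1.9 m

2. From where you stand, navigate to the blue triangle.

turn left 48°, forward 3.2 m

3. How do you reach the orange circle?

turn right 23°, forward 6.7 m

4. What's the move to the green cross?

turn right 10°, forward 2.6 m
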